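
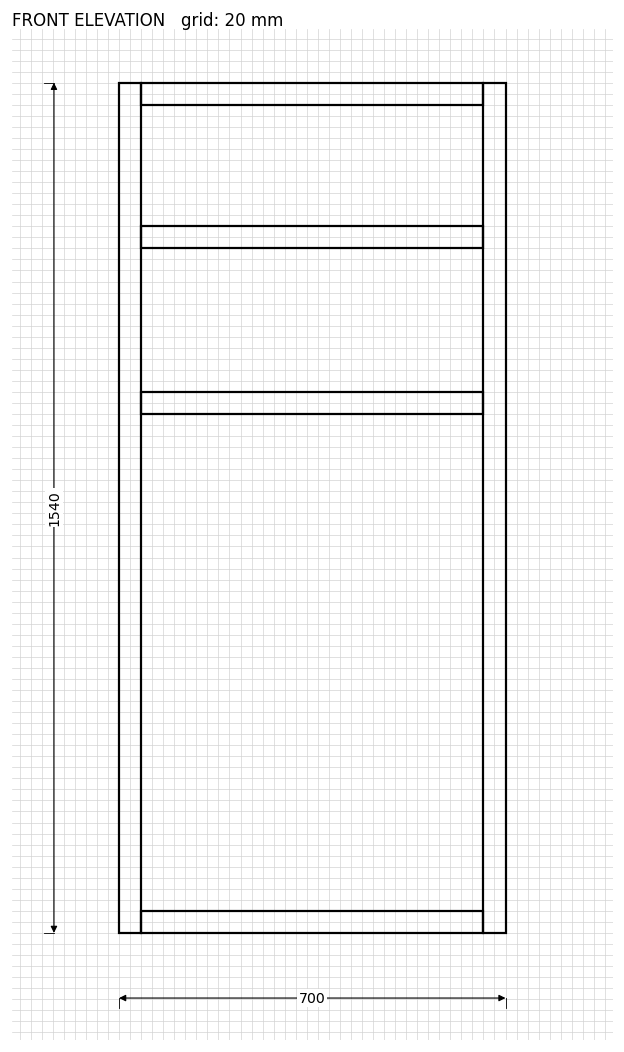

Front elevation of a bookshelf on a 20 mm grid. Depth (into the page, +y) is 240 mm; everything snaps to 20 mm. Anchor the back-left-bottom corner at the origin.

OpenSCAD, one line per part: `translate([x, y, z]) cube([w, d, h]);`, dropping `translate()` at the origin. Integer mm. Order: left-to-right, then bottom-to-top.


cube([40, 240, 1540]);
translate([40, 0, 0]) cube([620, 240, 40]);
translate([40, 0, 940]) cube([620, 240, 40]);
translate([40, 0, 1240]) cube([620, 240, 40]);
translate([40, 0, 1500]) cube([620, 240, 40]);
translate([660, 0, 0]) cube([40, 240, 1540]);


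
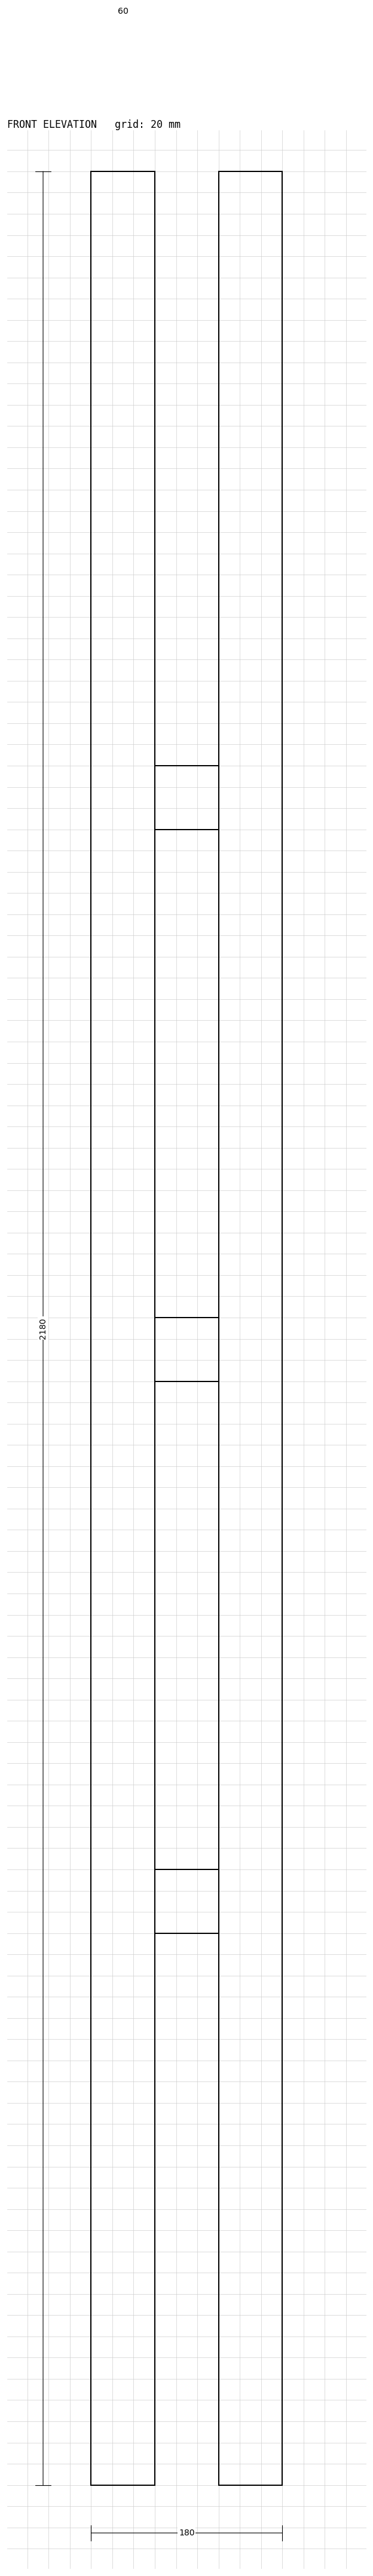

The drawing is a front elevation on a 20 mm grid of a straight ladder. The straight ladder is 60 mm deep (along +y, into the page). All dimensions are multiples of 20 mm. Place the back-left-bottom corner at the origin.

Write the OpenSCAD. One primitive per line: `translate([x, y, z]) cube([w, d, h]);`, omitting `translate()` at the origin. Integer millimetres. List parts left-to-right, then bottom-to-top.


cube([60, 60, 2180]);
translate([60, 0, 520]) cube([60, 60, 60]);
translate([60, 0, 1040]) cube([60, 60, 60]);
translate([60, 0, 1560]) cube([60, 60, 60]);
translate([120, 0, 0]) cube([60, 60, 2180]);


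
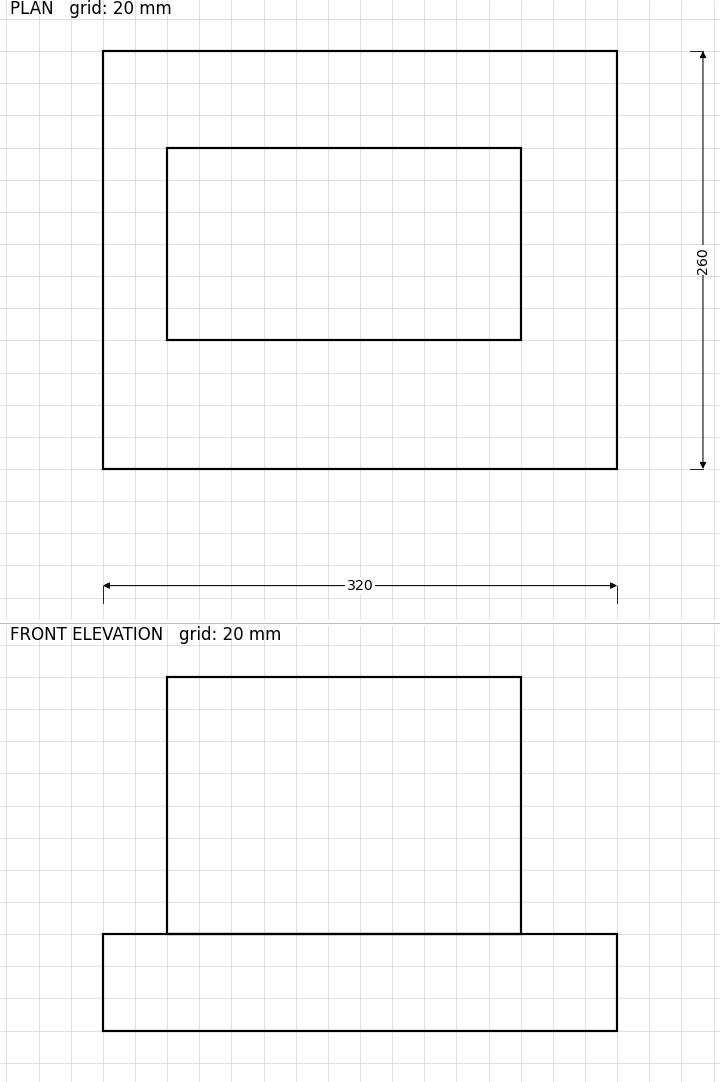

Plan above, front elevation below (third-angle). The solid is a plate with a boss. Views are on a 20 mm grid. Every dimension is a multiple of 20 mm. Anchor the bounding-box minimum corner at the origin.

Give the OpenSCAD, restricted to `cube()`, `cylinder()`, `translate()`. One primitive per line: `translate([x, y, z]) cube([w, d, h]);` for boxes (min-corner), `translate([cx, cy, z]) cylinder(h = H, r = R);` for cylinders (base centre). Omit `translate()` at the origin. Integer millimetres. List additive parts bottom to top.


cube([320, 260, 60]);
translate([40, 80, 60]) cube([220, 120, 160]);


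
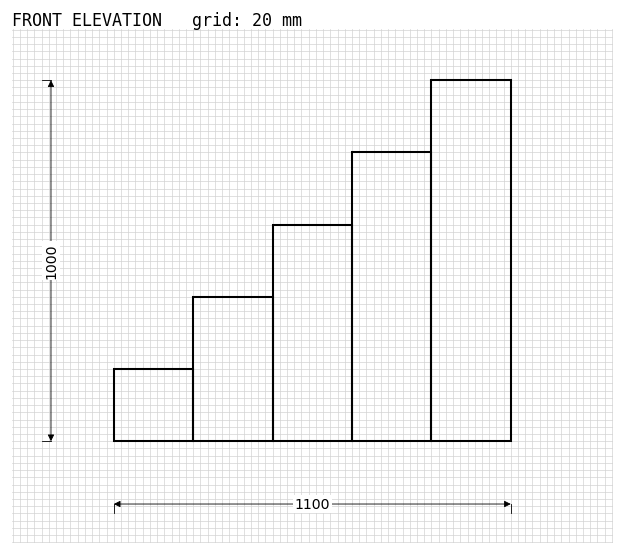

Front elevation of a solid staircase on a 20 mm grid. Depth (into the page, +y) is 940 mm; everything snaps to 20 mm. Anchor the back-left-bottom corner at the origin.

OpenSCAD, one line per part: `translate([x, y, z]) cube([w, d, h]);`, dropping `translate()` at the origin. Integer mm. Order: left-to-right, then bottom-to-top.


cube([220, 940, 200]);
translate([220, 0, 0]) cube([220, 940, 400]);
translate([440, 0, 0]) cube([220, 940, 600]);
translate([660, 0, 0]) cube([220, 940, 800]);
translate([880, 0, 0]) cube([220, 940, 1000]);


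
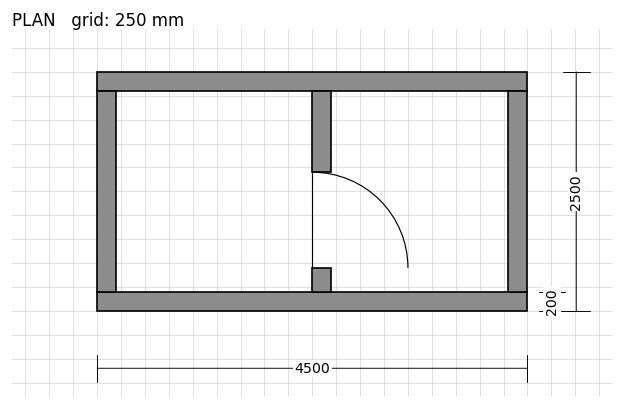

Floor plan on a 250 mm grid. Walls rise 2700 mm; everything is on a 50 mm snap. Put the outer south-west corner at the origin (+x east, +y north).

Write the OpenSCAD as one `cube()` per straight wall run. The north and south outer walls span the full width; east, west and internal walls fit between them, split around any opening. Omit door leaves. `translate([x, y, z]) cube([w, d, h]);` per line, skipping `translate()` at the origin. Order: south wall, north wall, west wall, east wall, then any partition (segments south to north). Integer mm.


cube([4500, 200, 2700]);
translate([0, 2300, 0]) cube([4500, 200, 2700]);
translate([0, 200, 0]) cube([200, 2100, 2700]);
translate([4300, 200, 0]) cube([200, 2100, 2700]);
translate([2250, 200, 0]) cube([200, 250, 2700]);
translate([2250, 1450, 0]) cube([200, 850, 2700]);


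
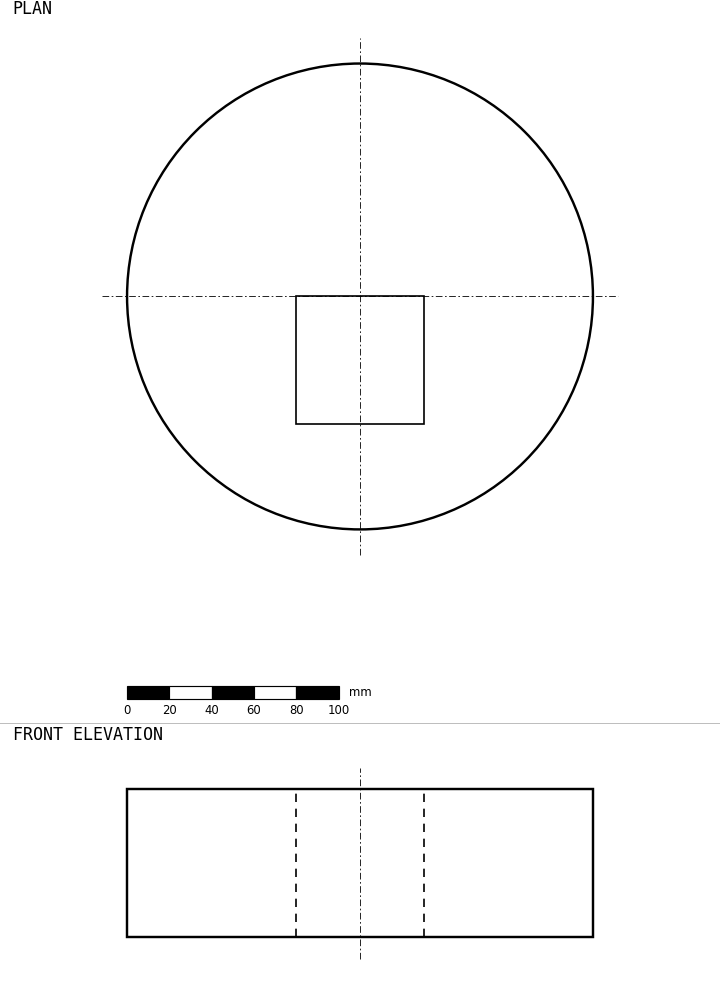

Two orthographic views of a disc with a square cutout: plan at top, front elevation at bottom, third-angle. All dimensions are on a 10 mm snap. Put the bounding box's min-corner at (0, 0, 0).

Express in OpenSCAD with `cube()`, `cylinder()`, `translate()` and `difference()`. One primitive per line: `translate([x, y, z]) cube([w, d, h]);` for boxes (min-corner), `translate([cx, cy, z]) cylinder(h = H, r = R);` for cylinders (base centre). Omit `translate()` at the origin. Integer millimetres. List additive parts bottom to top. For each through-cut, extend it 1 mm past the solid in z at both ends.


difference() {
  translate([110, 110, 0]) cylinder(h = 70, r = 110);
  translate([80, 50, -1]) cube([60, 60, 72]);
}


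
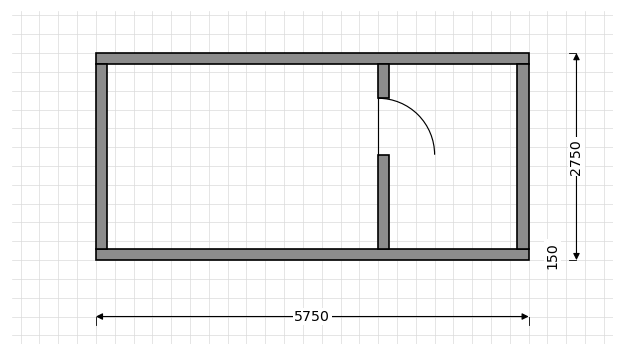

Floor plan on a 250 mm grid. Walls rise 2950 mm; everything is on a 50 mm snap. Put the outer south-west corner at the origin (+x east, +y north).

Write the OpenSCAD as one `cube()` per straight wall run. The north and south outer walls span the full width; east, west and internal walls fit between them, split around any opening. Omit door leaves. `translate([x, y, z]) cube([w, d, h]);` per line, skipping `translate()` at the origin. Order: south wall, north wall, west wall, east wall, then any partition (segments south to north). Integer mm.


cube([5750, 150, 2950]);
translate([0, 2600, 0]) cube([5750, 150, 2950]);
translate([0, 150, 0]) cube([150, 2450, 2950]);
translate([5600, 150, 0]) cube([150, 2450, 2950]);
translate([3750, 150, 0]) cube([150, 1250, 2950]);
translate([3750, 2150, 0]) cube([150, 450, 2950]);


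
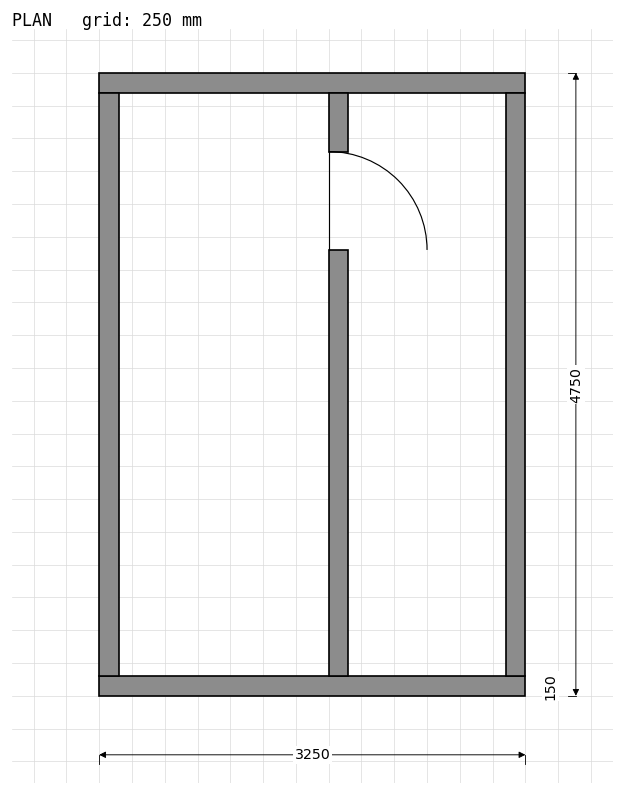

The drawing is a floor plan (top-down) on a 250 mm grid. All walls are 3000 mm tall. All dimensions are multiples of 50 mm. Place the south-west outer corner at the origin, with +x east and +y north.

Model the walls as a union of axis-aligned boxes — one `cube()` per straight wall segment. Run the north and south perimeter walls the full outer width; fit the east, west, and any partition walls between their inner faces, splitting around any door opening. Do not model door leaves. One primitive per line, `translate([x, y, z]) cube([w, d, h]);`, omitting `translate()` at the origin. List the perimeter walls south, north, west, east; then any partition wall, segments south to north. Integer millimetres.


cube([3250, 150, 3000]);
translate([0, 4600, 0]) cube([3250, 150, 3000]);
translate([0, 150, 0]) cube([150, 4450, 3000]);
translate([3100, 150, 0]) cube([150, 4450, 3000]);
translate([1750, 150, 0]) cube([150, 3250, 3000]);
translate([1750, 4150, 0]) cube([150, 450, 3000]);


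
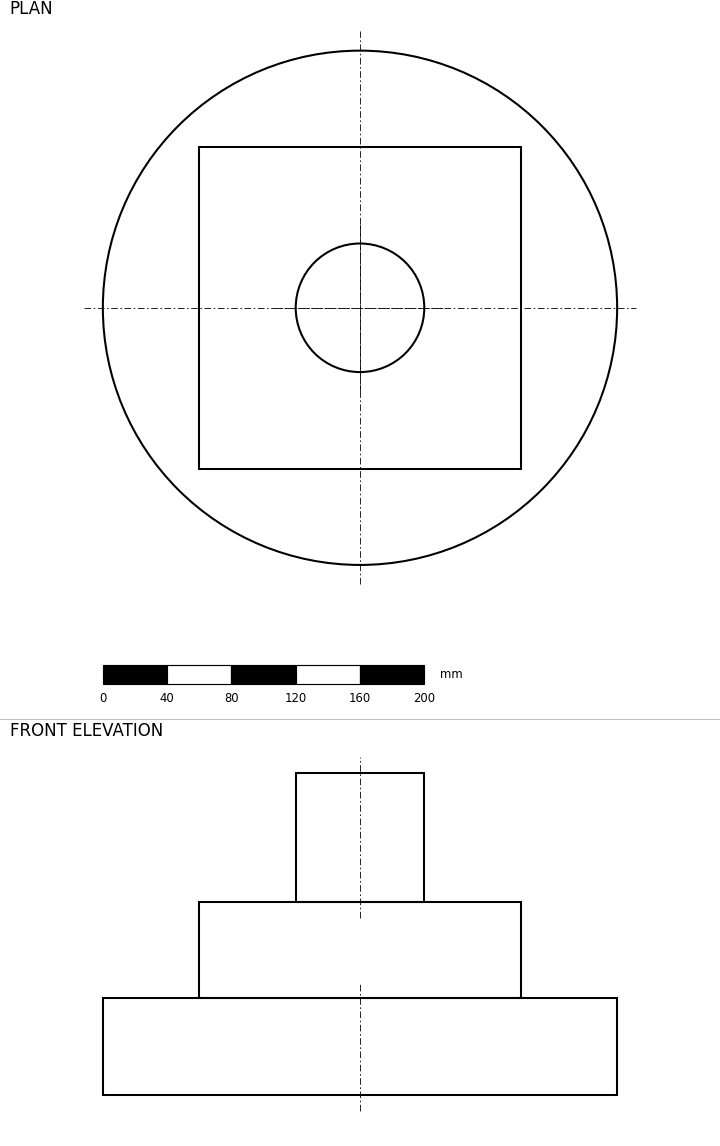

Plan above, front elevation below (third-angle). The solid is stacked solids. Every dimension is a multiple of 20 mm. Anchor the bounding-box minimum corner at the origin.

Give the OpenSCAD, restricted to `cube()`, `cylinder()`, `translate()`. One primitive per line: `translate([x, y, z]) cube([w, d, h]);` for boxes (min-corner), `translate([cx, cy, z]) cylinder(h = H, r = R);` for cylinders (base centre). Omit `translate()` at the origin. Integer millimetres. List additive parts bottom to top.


translate([160, 160, 0]) cylinder(h = 60, r = 160);
translate([60, 60, 60]) cube([200, 200, 60]);
translate([160, 160, 120]) cylinder(h = 80, r = 40);


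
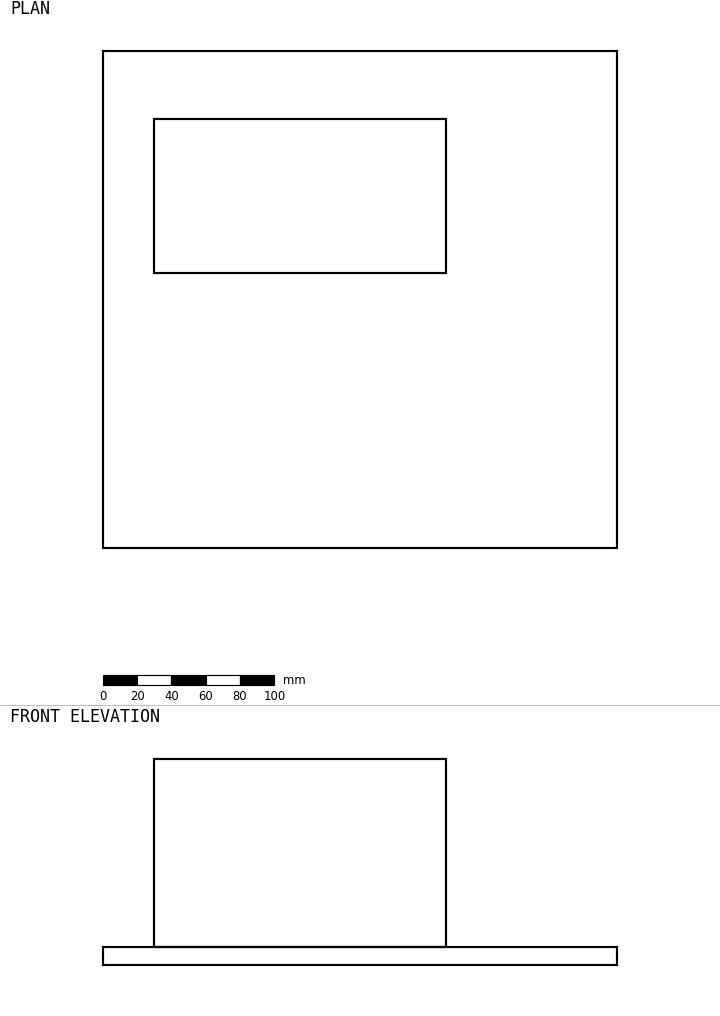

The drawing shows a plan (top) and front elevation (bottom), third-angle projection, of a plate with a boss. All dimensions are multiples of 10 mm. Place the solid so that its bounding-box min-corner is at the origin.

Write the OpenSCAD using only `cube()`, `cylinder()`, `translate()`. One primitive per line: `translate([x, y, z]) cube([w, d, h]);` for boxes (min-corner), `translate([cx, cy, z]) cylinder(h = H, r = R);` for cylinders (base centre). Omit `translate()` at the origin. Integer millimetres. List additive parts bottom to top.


cube([300, 290, 10]);
translate([30, 160, 10]) cube([170, 90, 110]);


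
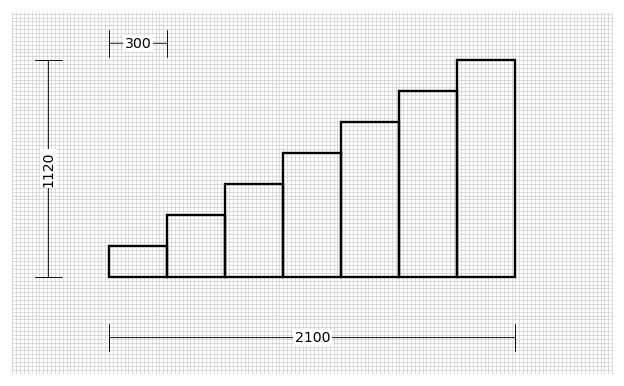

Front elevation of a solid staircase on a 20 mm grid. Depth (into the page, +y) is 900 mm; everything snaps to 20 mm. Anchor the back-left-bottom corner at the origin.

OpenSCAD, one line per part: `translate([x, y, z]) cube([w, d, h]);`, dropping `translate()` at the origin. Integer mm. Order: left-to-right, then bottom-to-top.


cube([300, 900, 160]);
translate([300, 0, 0]) cube([300, 900, 320]);
translate([600, 0, 0]) cube([300, 900, 480]);
translate([900, 0, 0]) cube([300, 900, 640]);
translate([1200, 0, 0]) cube([300, 900, 800]);
translate([1500, 0, 0]) cube([300, 900, 960]);
translate([1800, 0, 0]) cube([300, 900, 1120]);


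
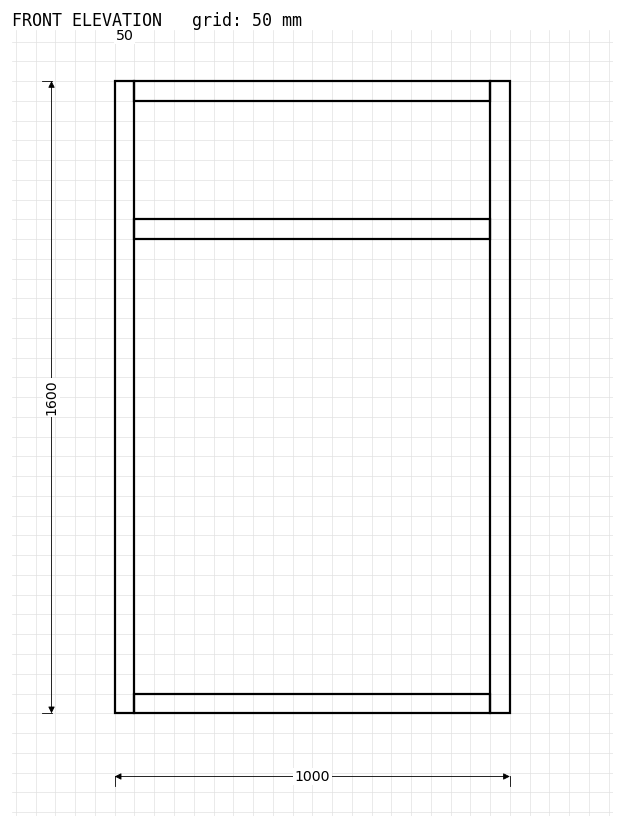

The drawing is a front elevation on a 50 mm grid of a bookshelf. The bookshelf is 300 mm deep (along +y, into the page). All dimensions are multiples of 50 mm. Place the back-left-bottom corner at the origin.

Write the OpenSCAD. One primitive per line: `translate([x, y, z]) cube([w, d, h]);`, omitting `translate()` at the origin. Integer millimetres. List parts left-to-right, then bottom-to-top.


cube([50, 300, 1600]);
translate([50, 0, 0]) cube([900, 300, 50]);
translate([50, 0, 1200]) cube([900, 300, 50]);
translate([50, 0, 1550]) cube([900, 300, 50]);
translate([950, 0, 0]) cube([50, 300, 1600]);


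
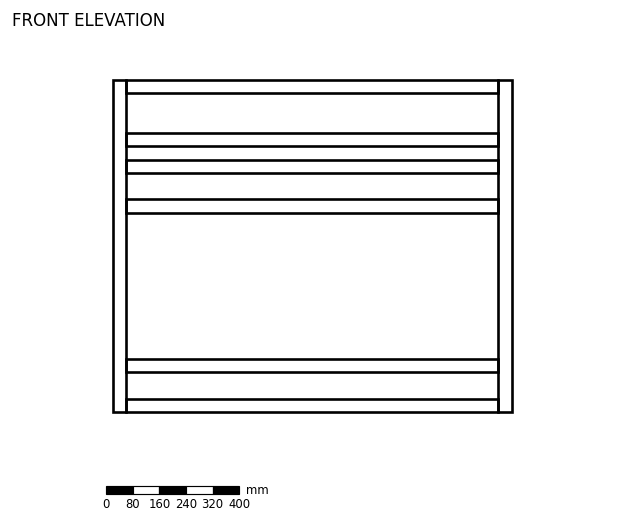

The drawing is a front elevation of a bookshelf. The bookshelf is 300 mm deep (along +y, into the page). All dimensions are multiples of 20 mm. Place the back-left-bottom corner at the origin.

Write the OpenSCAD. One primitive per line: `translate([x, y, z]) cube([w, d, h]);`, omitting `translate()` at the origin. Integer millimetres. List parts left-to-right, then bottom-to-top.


cube([40, 300, 1000]);
translate([40, 0, 0]) cube([1120, 300, 40]);
translate([40, 0, 120]) cube([1120, 300, 40]);
translate([40, 0, 600]) cube([1120, 300, 40]);
translate([40, 0, 720]) cube([1120, 300, 40]);
translate([40, 0, 800]) cube([1120, 300, 40]);
translate([40, 0, 960]) cube([1120, 300, 40]);
translate([1160, 0, 0]) cube([40, 300, 1000]);


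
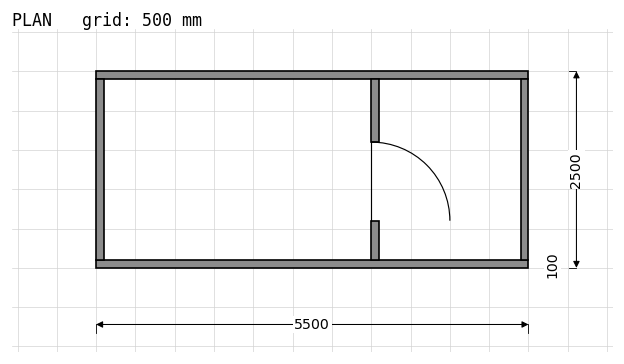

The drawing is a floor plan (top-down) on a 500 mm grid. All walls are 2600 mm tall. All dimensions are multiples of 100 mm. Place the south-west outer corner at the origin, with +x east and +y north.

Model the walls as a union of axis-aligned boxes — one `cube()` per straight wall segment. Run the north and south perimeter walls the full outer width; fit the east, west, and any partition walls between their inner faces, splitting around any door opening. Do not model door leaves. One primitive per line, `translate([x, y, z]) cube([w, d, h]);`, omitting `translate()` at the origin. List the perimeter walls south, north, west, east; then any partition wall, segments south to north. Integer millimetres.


cube([5500, 100, 2600]);
translate([0, 2400, 0]) cube([5500, 100, 2600]);
translate([0, 100, 0]) cube([100, 2300, 2600]);
translate([5400, 100, 0]) cube([100, 2300, 2600]);
translate([3500, 100, 0]) cube([100, 500, 2600]);
translate([3500, 1600, 0]) cube([100, 800, 2600]);


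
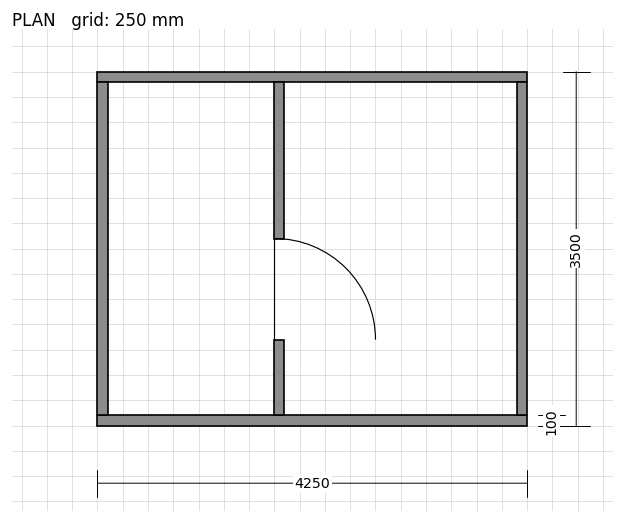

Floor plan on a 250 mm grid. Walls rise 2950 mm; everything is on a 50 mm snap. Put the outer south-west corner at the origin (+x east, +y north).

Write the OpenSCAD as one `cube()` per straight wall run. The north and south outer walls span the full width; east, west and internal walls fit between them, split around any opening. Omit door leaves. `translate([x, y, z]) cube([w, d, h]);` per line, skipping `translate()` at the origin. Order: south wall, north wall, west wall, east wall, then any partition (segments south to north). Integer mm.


cube([4250, 100, 2950]);
translate([0, 3400, 0]) cube([4250, 100, 2950]);
translate([0, 100, 0]) cube([100, 3300, 2950]);
translate([4150, 100, 0]) cube([100, 3300, 2950]);
translate([1750, 100, 0]) cube([100, 750, 2950]);
translate([1750, 1850, 0]) cube([100, 1550, 2950]);


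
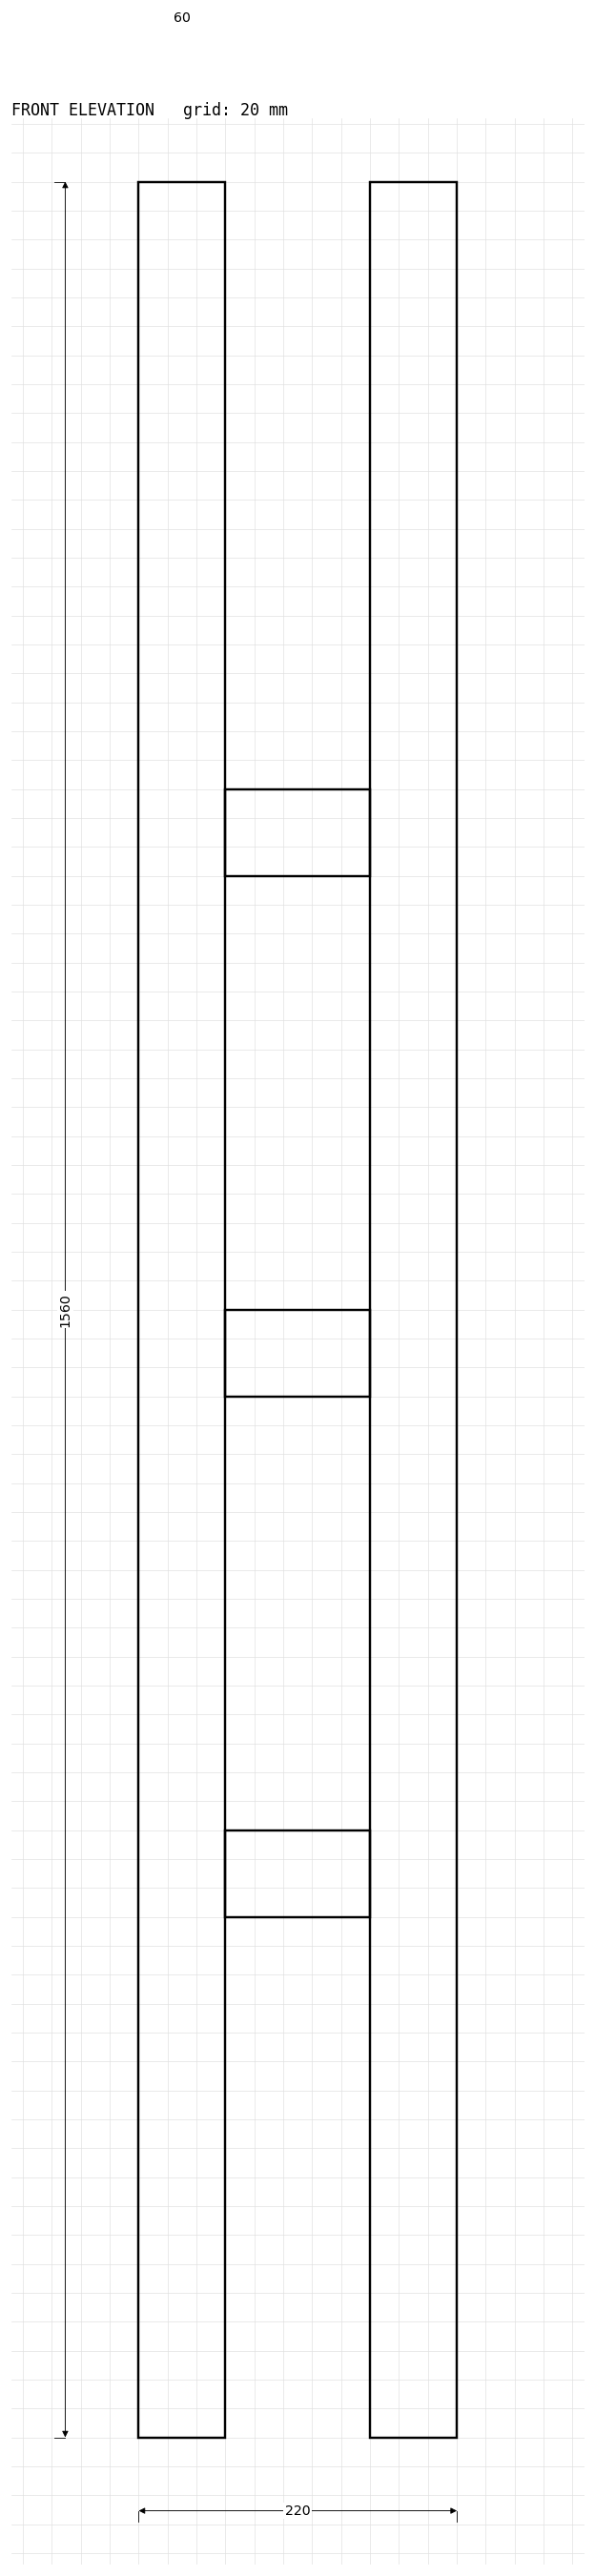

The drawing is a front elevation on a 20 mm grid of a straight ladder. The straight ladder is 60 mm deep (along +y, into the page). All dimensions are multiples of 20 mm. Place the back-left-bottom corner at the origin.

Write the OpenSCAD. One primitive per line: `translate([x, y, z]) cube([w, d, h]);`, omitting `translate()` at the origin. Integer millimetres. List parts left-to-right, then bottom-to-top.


cube([60, 60, 1560]);
translate([60, 0, 360]) cube([100, 60, 60]);
translate([60, 0, 720]) cube([100, 60, 60]);
translate([60, 0, 1080]) cube([100, 60, 60]);
translate([160, 0, 0]) cube([60, 60, 1560]);


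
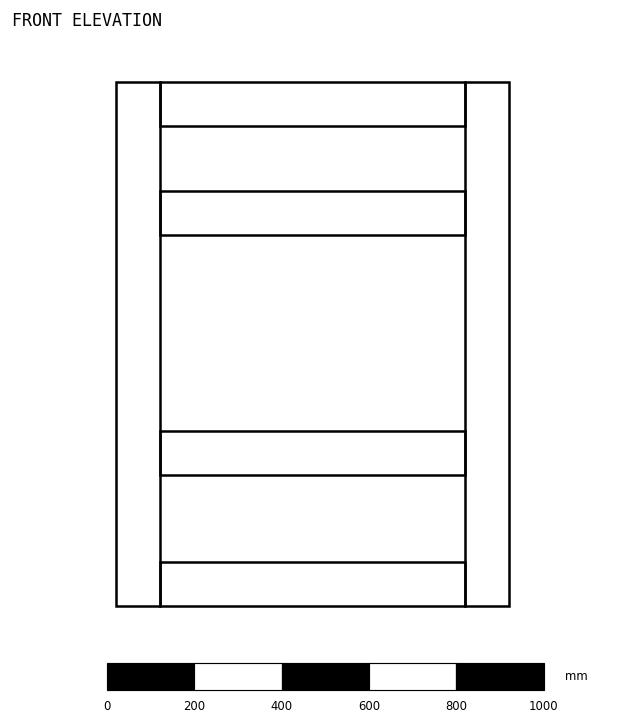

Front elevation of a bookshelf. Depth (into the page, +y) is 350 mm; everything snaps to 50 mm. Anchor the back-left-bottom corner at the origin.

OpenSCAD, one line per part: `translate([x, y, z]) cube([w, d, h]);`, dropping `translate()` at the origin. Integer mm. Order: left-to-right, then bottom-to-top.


cube([100, 350, 1200]);
translate([100, 0, 0]) cube([700, 350, 100]);
translate([100, 0, 300]) cube([700, 350, 100]);
translate([100, 0, 850]) cube([700, 350, 100]);
translate([100, 0, 1100]) cube([700, 350, 100]);
translate([800, 0, 0]) cube([100, 350, 1200]);


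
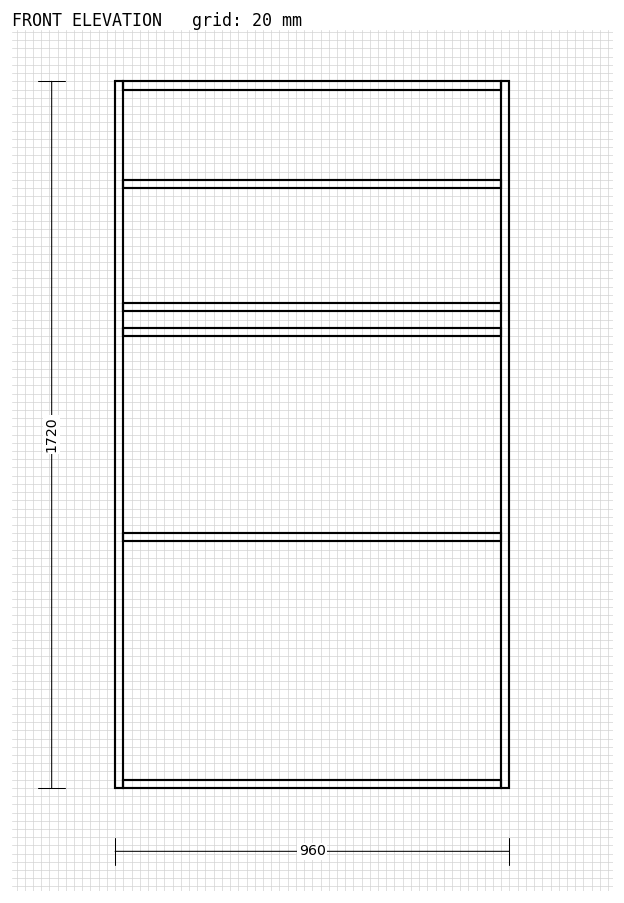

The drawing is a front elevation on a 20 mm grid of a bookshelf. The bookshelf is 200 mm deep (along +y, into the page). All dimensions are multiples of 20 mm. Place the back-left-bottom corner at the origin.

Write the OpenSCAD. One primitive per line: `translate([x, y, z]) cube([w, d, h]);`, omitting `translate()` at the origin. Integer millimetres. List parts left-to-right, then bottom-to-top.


cube([20, 200, 1720]);
translate([20, 0, 0]) cube([920, 200, 20]);
translate([20, 0, 600]) cube([920, 200, 20]);
translate([20, 0, 1100]) cube([920, 200, 20]);
translate([20, 0, 1160]) cube([920, 200, 20]);
translate([20, 0, 1460]) cube([920, 200, 20]);
translate([20, 0, 1700]) cube([920, 200, 20]);
translate([940, 0, 0]) cube([20, 200, 1720]);


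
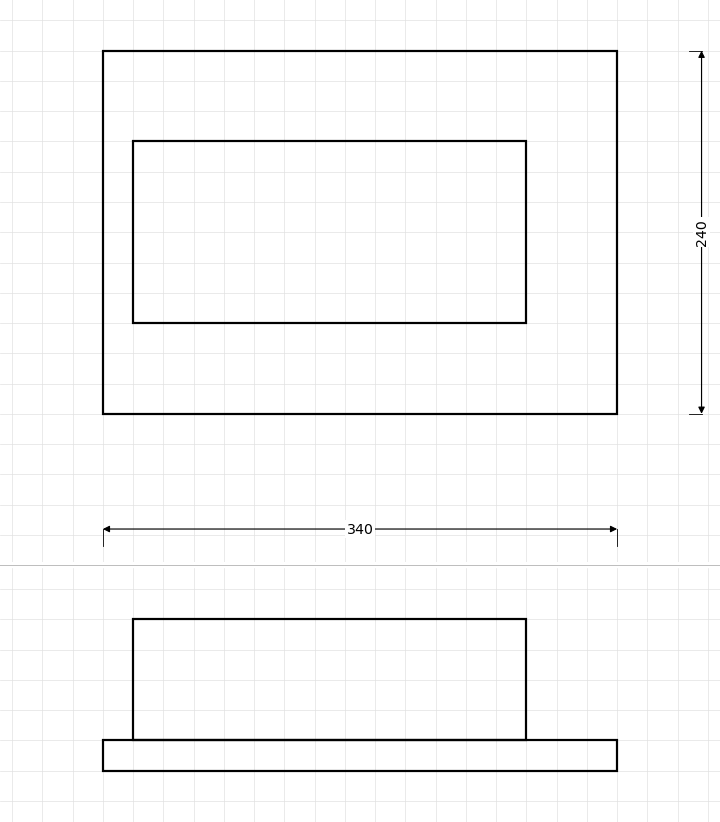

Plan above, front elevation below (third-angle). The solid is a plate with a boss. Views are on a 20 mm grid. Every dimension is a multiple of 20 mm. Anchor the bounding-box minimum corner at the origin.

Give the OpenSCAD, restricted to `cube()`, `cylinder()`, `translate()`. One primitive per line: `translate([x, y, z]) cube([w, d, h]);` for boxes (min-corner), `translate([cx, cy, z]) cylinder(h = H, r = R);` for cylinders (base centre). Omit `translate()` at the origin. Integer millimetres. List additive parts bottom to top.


cube([340, 240, 20]);
translate([20, 60, 20]) cube([260, 120, 80]);


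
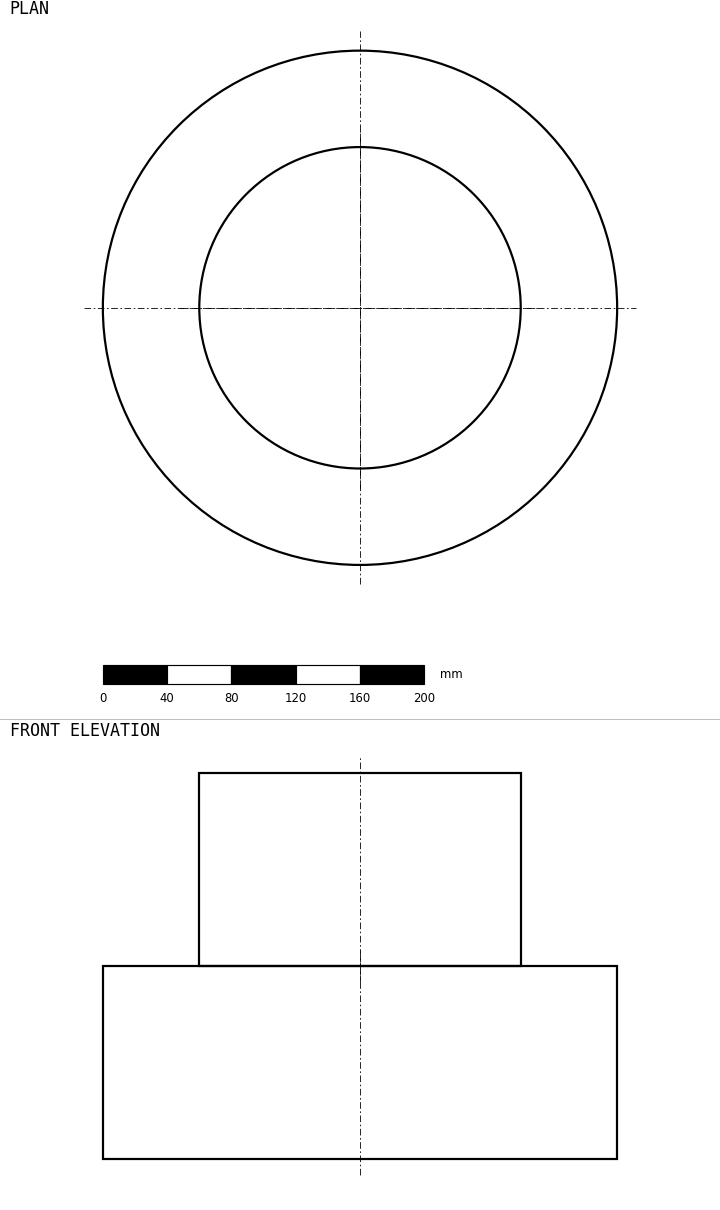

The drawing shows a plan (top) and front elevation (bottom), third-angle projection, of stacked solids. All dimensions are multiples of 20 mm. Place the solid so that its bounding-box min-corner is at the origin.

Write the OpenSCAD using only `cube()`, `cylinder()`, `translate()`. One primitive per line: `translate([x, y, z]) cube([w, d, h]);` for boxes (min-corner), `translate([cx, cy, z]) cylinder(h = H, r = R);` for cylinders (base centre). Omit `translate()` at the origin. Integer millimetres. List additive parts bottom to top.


translate([160, 160, 0]) cylinder(h = 120, r = 160);
translate([160, 160, 120]) cylinder(h = 120, r = 100);


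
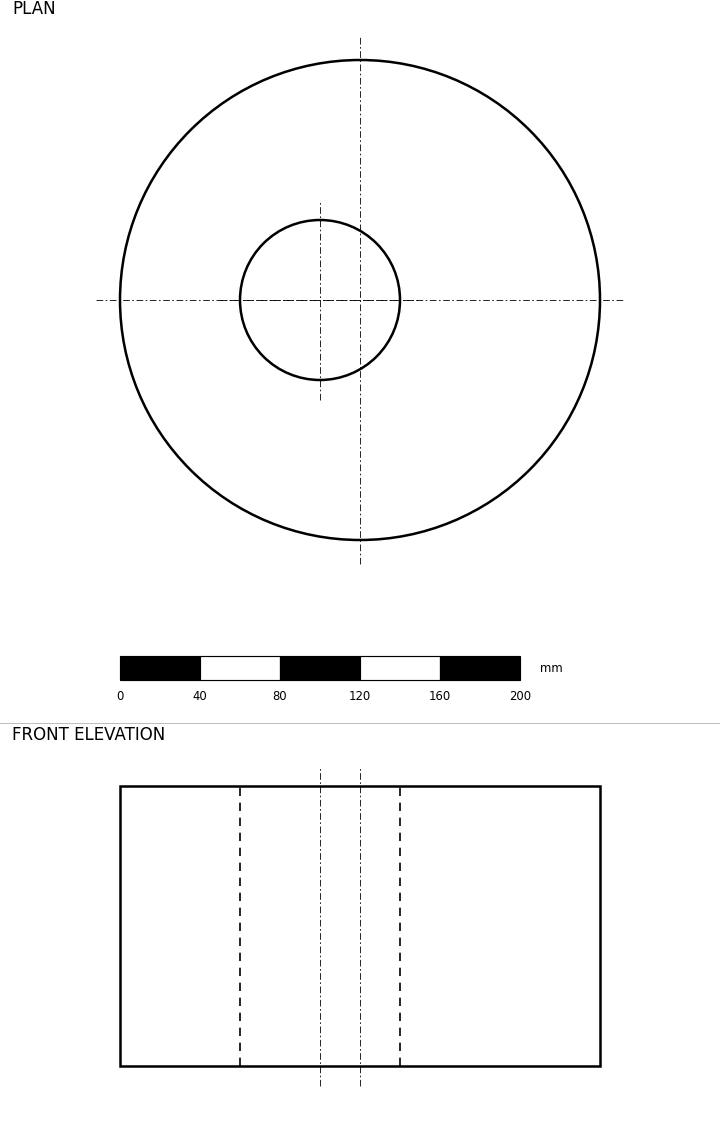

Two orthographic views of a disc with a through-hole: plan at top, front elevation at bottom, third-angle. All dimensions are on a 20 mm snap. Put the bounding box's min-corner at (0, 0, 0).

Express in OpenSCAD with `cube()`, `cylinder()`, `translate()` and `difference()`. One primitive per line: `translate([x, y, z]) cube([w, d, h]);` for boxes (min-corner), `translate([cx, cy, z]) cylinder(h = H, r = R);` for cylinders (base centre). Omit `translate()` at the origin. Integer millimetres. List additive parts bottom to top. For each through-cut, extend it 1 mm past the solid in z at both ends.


difference() {
  translate([120, 120, 0]) cylinder(h = 140, r = 120);
  translate([100, 120, -1]) cylinder(h = 142, r = 40);
}


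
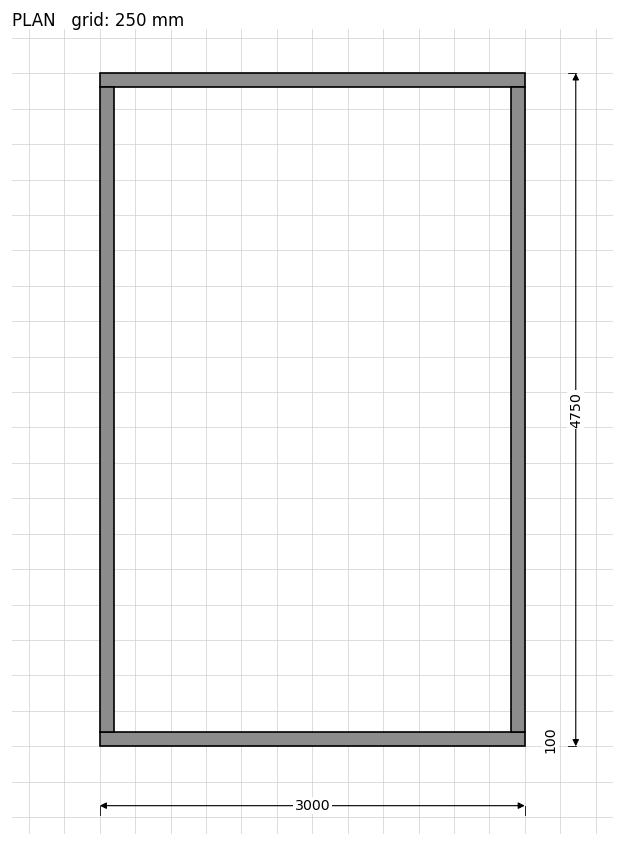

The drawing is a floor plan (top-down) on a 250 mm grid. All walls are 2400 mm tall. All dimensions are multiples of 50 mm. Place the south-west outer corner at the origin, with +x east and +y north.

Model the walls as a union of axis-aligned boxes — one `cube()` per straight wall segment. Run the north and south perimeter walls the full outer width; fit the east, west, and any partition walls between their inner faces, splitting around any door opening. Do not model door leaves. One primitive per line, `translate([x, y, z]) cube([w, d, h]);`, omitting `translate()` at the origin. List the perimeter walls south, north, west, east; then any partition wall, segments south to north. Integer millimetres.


cube([3000, 100, 2400]);
translate([0, 4650, 0]) cube([3000, 100, 2400]);
translate([0, 100, 0]) cube([100, 4550, 2400]);
translate([2900, 100, 0]) cube([100, 4550, 2400]);


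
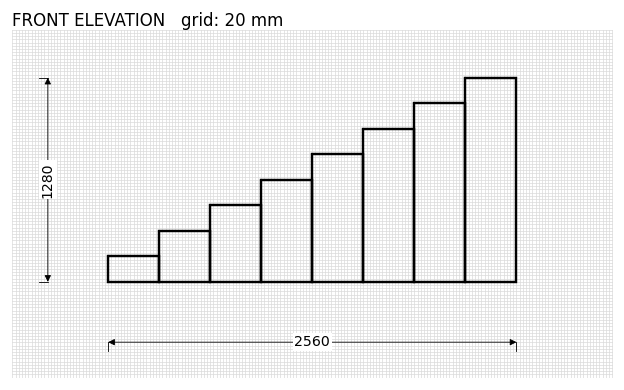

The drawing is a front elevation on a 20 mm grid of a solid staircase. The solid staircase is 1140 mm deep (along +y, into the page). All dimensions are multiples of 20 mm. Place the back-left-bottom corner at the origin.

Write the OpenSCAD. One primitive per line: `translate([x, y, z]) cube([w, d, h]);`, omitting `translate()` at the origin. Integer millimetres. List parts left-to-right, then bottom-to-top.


cube([320, 1140, 160]);
translate([320, 0, 0]) cube([320, 1140, 320]);
translate([640, 0, 0]) cube([320, 1140, 480]);
translate([960, 0, 0]) cube([320, 1140, 640]);
translate([1280, 0, 0]) cube([320, 1140, 800]);
translate([1600, 0, 0]) cube([320, 1140, 960]);
translate([1920, 0, 0]) cube([320, 1140, 1120]);
translate([2240, 0, 0]) cube([320, 1140, 1280]);


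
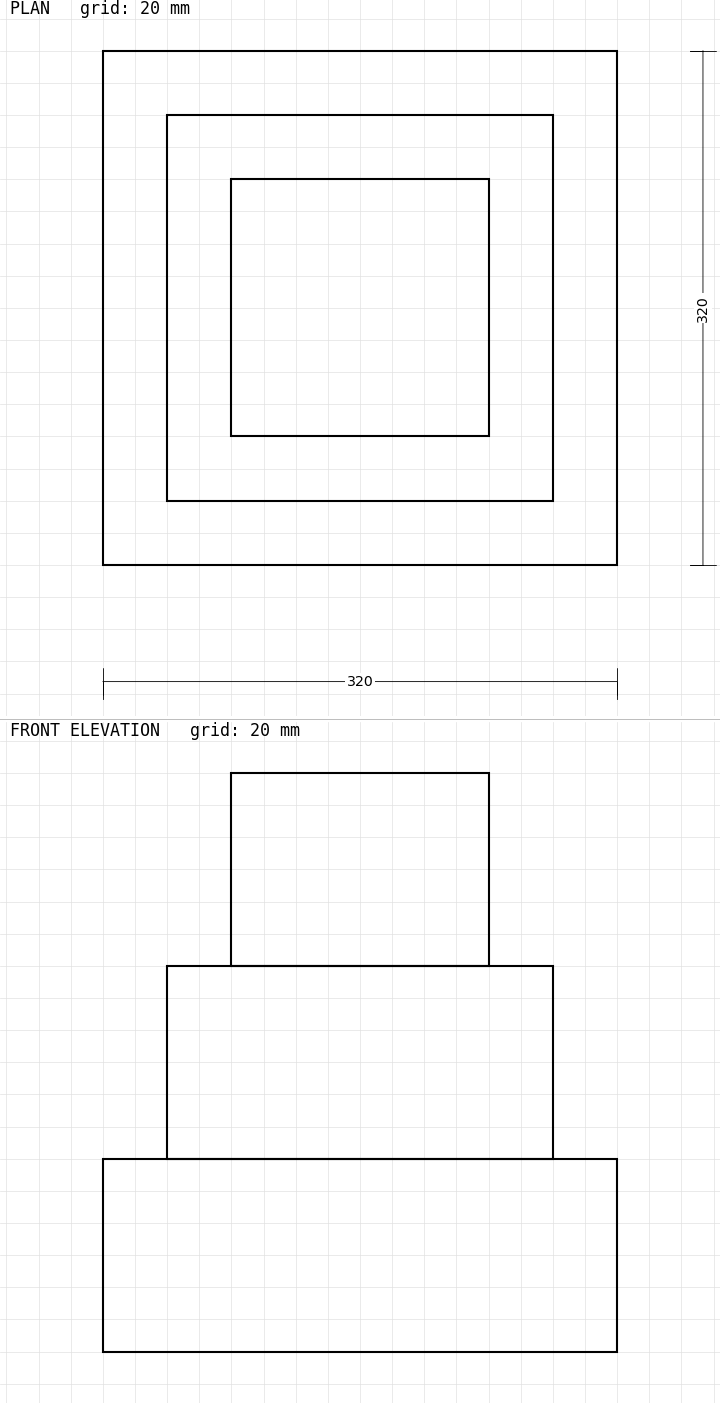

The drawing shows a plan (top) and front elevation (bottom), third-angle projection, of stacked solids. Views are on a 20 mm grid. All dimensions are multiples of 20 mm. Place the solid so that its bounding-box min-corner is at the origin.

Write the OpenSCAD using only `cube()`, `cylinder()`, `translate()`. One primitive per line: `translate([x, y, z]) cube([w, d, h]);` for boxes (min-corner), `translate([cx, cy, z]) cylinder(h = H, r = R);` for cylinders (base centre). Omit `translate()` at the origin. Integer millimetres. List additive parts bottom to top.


cube([320, 320, 120]);
translate([40, 40, 120]) cube([240, 240, 120]);
translate([80, 80, 240]) cube([160, 160, 120]);


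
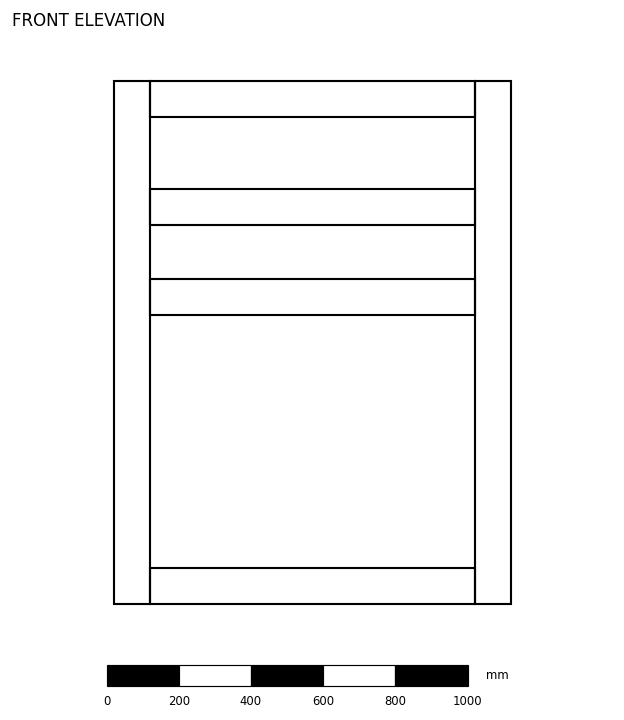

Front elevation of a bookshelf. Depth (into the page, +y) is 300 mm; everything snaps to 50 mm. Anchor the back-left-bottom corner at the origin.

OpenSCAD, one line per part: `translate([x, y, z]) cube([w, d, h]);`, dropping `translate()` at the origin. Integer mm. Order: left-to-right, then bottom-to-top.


cube([100, 300, 1450]);
translate([100, 0, 0]) cube([900, 300, 100]);
translate([100, 0, 800]) cube([900, 300, 100]);
translate([100, 0, 1050]) cube([900, 300, 100]);
translate([100, 0, 1350]) cube([900, 300, 100]);
translate([1000, 0, 0]) cube([100, 300, 1450]);


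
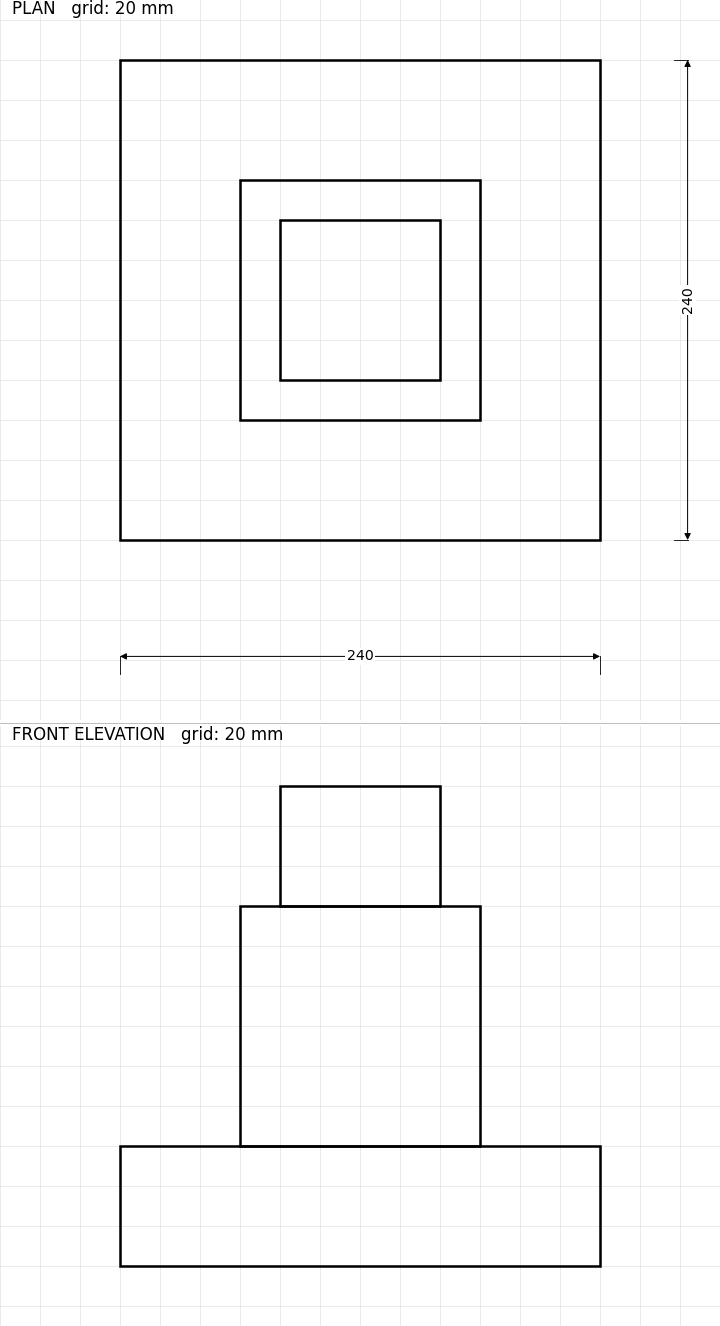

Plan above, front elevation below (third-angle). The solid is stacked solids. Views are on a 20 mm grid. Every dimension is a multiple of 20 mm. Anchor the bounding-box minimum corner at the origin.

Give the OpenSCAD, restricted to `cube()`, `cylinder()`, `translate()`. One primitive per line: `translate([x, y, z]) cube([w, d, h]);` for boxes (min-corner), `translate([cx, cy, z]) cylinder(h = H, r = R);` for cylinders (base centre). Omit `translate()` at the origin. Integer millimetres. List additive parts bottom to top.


cube([240, 240, 60]);
translate([60, 60, 60]) cube([120, 120, 120]);
translate([80, 80, 180]) cube([80, 80, 60]);


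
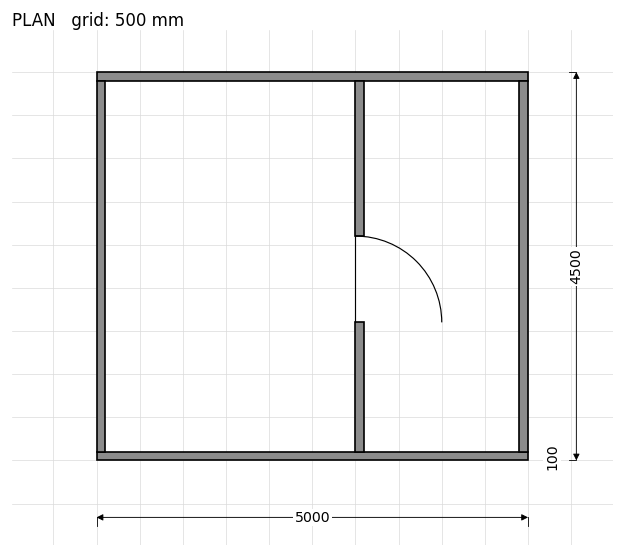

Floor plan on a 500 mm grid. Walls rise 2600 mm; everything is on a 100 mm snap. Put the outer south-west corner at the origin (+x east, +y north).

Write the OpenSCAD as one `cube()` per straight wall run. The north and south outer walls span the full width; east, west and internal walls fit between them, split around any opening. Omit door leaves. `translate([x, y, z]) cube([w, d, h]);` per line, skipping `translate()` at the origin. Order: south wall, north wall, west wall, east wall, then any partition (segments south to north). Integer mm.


cube([5000, 100, 2600]);
translate([0, 4400, 0]) cube([5000, 100, 2600]);
translate([0, 100, 0]) cube([100, 4300, 2600]);
translate([4900, 100, 0]) cube([100, 4300, 2600]);
translate([3000, 100, 0]) cube([100, 1500, 2600]);
translate([3000, 2600, 0]) cube([100, 1800, 2600]);


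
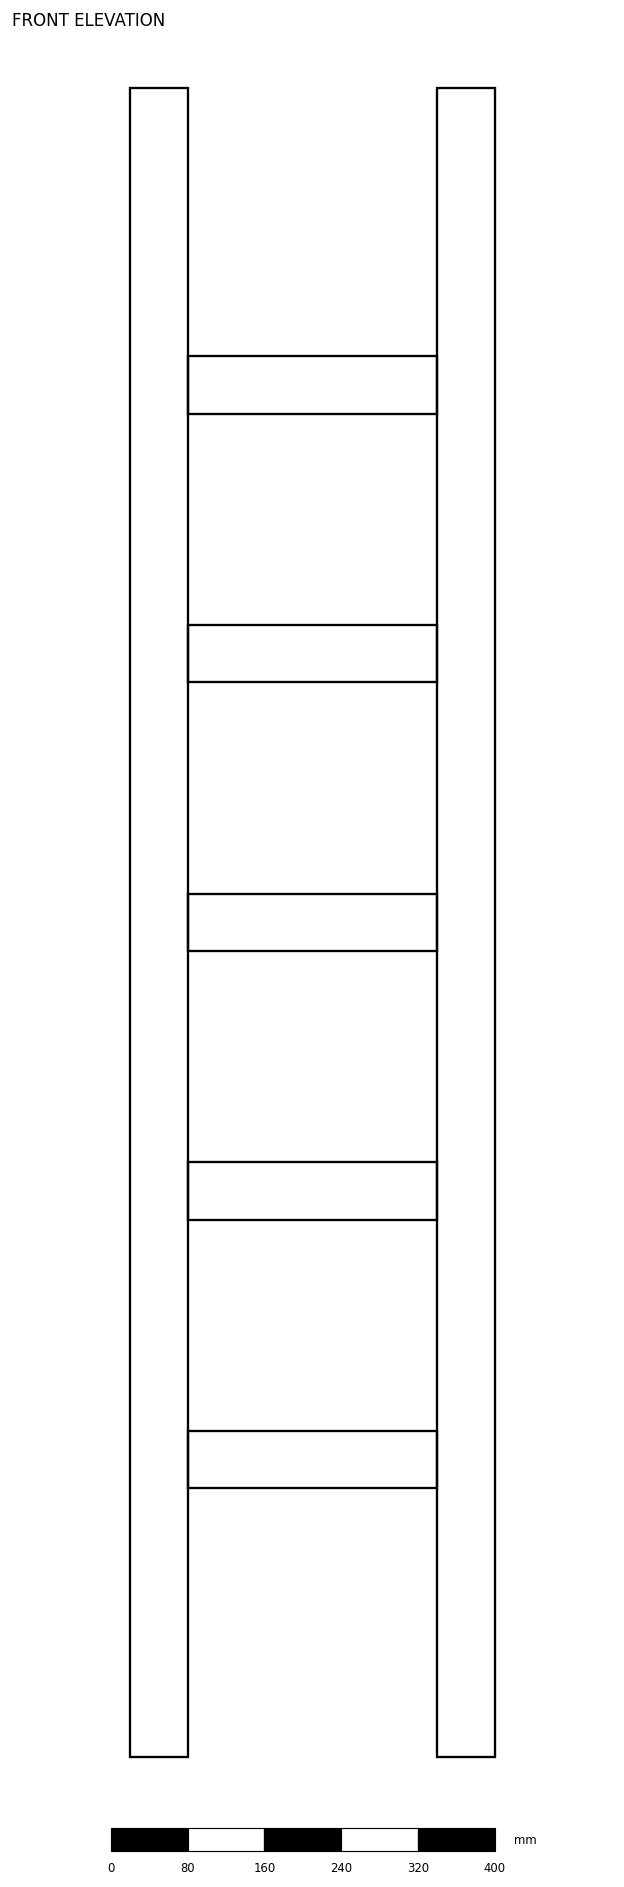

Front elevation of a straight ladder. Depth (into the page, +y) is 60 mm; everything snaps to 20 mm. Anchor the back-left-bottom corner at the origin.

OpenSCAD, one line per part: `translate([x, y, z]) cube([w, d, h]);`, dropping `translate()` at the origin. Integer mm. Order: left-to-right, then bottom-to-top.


cube([60, 60, 1740]);
translate([60, 0, 280]) cube([260, 60, 60]);
translate([60, 0, 560]) cube([260, 60, 60]);
translate([60, 0, 840]) cube([260, 60, 60]);
translate([60, 0, 1120]) cube([260, 60, 60]);
translate([60, 0, 1400]) cube([260, 60, 60]);
translate([320, 0, 0]) cube([60, 60, 1740]);


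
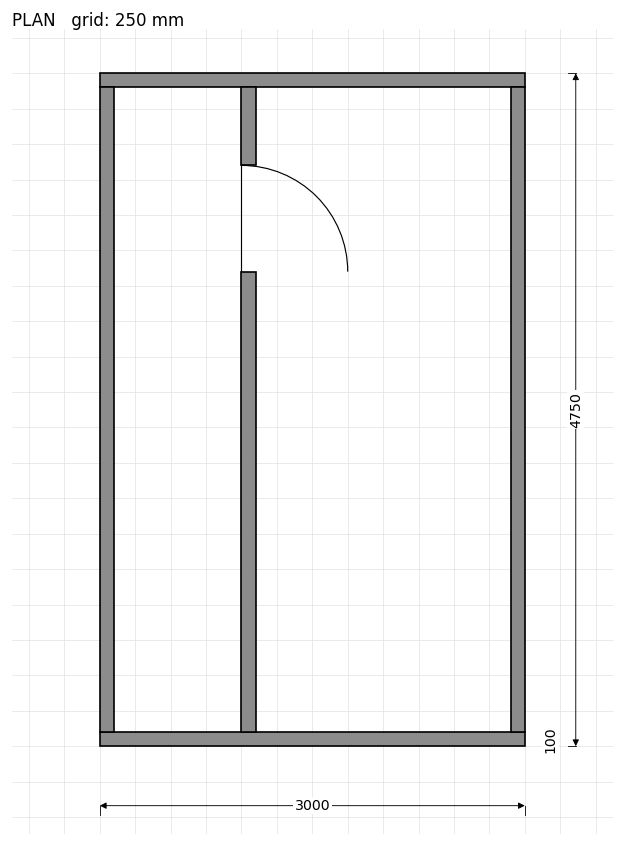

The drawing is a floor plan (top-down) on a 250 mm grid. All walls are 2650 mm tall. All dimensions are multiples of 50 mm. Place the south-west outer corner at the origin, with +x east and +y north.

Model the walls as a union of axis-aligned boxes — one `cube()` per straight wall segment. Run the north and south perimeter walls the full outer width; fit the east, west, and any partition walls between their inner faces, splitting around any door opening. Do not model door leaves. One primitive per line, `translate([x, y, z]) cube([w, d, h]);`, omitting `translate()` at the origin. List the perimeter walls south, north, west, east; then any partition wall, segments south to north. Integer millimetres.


cube([3000, 100, 2650]);
translate([0, 4650, 0]) cube([3000, 100, 2650]);
translate([0, 100, 0]) cube([100, 4550, 2650]);
translate([2900, 100, 0]) cube([100, 4550, 2650]);
translate([1000, 100, 0]) cube([100, 3250, 2650]);
translate([1000, 4100, 0]) cube([100, 550, 2650]);


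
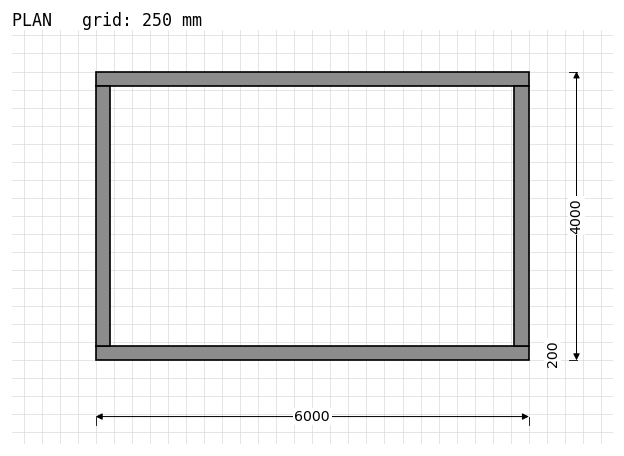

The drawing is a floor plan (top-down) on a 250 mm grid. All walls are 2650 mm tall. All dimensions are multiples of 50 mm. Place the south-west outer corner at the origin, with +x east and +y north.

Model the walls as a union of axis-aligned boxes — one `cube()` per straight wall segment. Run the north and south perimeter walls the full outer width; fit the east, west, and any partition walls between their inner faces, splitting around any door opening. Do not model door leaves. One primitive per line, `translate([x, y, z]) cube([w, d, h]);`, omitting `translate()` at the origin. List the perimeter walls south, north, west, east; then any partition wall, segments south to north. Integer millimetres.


cube([6000, 200, 2650]);
translate([0, 3800, 0]) cube([6000, 200, 2650]);
translate([0, 200, 0]) cube([200, 3600, 2650]);
translate([5800, 200, 0]) cube([200, 3600, 2650]);


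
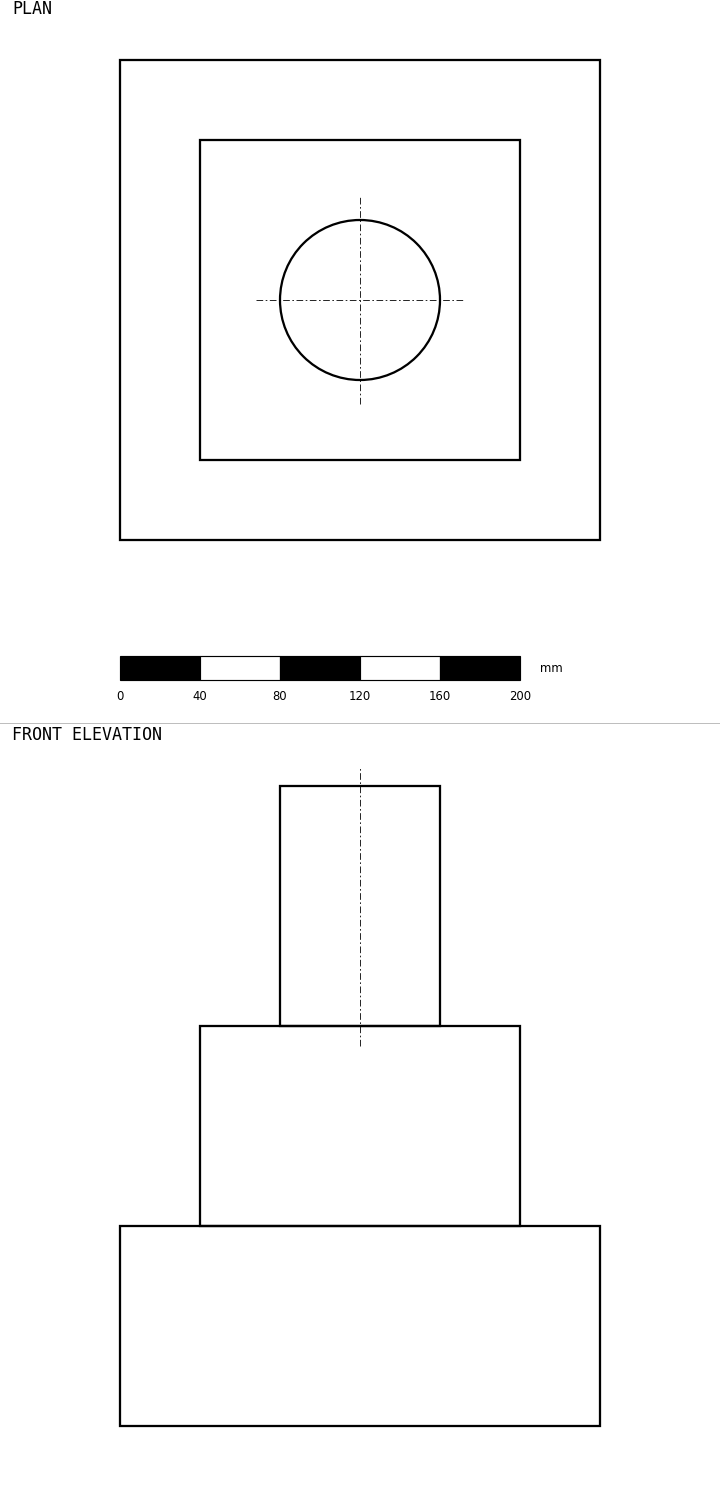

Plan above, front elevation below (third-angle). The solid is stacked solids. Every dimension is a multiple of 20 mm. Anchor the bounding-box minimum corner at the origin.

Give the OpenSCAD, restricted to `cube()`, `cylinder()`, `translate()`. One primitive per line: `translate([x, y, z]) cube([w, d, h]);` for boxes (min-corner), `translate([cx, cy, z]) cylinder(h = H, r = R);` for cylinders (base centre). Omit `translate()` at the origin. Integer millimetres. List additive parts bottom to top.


cube([240, 240, 100]);
translate([40, 40, 100]) cube([160, 160, 100]);
translate([120, 120, 200]) cylinder(h = 120, r = 40);


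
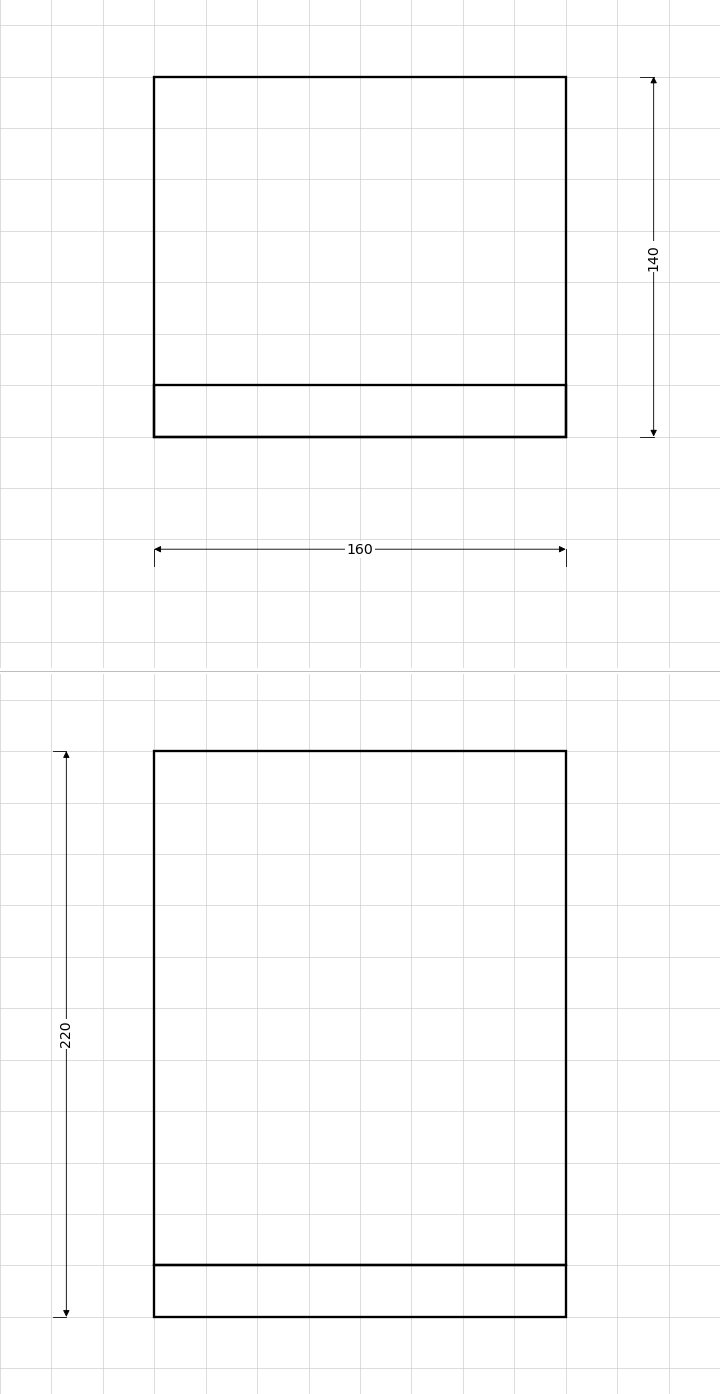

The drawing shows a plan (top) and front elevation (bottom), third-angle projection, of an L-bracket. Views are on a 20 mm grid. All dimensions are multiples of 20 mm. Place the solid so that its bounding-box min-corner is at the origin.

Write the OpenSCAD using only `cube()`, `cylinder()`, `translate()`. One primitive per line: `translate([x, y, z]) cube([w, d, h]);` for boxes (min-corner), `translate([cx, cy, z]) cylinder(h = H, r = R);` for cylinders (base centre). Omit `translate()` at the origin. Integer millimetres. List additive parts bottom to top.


cube([160, 140, 20]);
translate([0, 0, 20]) cube([160, 20, 200]);


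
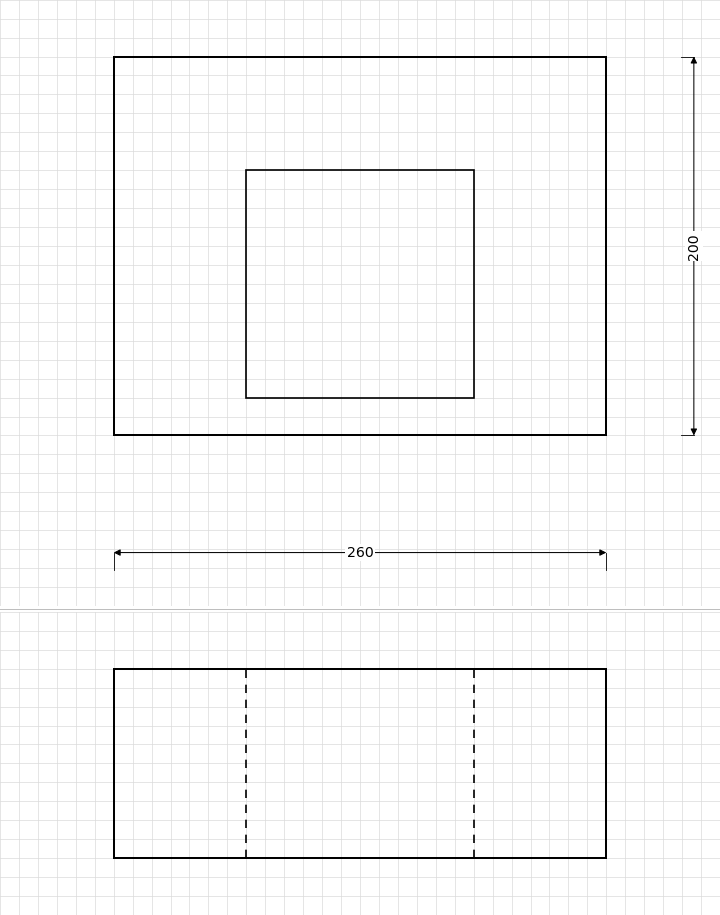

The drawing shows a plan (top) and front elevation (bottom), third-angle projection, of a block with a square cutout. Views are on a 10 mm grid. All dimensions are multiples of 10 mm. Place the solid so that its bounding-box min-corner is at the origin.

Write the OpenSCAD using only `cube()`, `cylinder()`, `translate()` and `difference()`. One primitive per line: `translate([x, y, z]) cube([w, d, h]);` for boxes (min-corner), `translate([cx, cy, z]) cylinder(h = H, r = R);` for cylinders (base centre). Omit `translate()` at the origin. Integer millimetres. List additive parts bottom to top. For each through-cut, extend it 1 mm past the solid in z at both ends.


difference() {
  cube([260, 200, 100]);
  translate([70, 20, -1]) cube([120, 120, 102]);
}


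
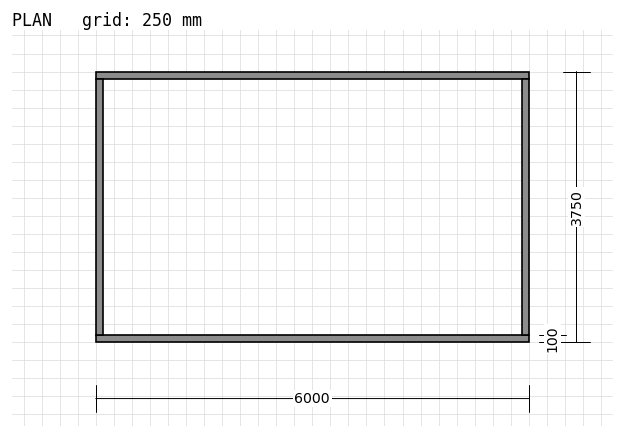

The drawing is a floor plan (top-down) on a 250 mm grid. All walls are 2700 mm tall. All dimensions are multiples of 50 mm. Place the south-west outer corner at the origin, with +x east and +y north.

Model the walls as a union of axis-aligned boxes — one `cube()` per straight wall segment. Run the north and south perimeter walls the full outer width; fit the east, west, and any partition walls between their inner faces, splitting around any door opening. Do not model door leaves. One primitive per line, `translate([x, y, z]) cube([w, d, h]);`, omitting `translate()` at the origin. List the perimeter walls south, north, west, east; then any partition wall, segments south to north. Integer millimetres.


cube([6000, 100, 2700]);
translate([0, 3650, 0]) cube([6000, 100, 2700]);
translate([0, 100, 0]) cube([100, 3550, 2700]);
translate([5900, 100, 0]) cube([100, 3550, 2700]);


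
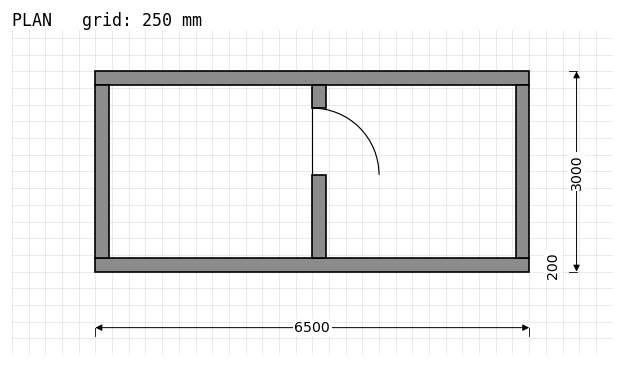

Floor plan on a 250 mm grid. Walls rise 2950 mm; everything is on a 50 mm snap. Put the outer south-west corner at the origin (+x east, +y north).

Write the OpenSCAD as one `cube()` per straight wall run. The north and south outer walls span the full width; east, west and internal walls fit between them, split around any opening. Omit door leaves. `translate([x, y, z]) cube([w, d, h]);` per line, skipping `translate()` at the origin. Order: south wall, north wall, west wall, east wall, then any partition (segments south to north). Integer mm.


cube([6500, 200, 2950]);
translate([0, 2800, 0]) cube([6500, 200, 2950]);
translate([0, 200, 0]) cube([200, 2600, 2950]);
translate([6300, 200, 0]) cube([200, 2600, 2950]);
translate([3250, 200, 0]) cube([200, 1250, 2950]);
translate([3250, 2450, 0]) cube([200, 350, 2950]);


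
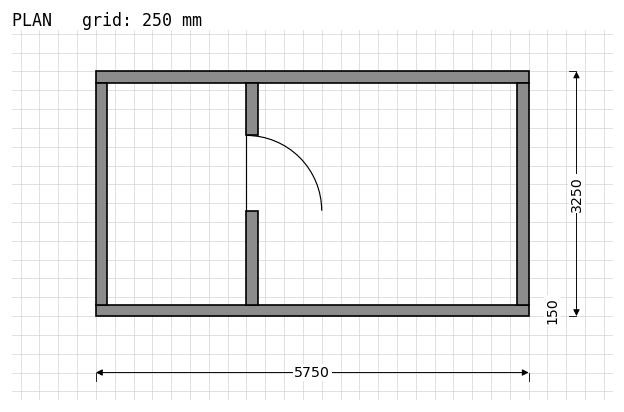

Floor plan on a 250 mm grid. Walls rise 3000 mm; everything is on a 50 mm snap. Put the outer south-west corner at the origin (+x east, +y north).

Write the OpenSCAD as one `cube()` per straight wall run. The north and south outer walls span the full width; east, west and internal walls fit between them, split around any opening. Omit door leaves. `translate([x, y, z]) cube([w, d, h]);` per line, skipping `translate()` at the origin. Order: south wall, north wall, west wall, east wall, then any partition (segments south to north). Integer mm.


cube([5750, 150, 3000]);
translate([0, 3100, 0]) cube([5750, 150, 3000]);
translate([0, 150, 0]) cube([150, 2950, 3000]);
translate([5600, 150, 0]) cube([150, 2950, 3000]);
translate([2000, 150, 0]) cube([150, 1250, 3000]);
translate([2000, 2400, 0]) cube([150, 700, 3000]);
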